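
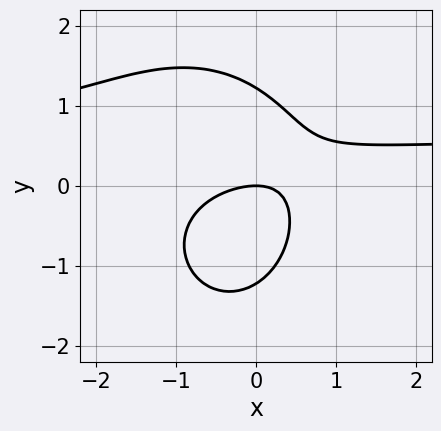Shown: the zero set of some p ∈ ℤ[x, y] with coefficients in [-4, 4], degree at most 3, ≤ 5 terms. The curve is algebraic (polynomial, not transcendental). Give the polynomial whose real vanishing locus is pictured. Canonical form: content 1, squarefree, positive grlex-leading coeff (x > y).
3*x^2*y + 2*y^3 - 2*x^2 + 3*x*y - 3*y

1. deg p = 3. The shape is more complex than any degree-2 curve.
2. Against the integer gridlines: one x-axis crossing is at x = 0; one y-axis crossing is at y = 0.
3. The integer polynomial consistent with all of this is the stated p.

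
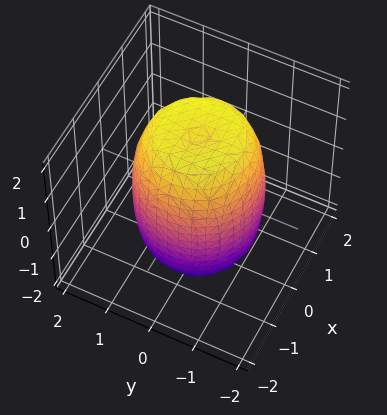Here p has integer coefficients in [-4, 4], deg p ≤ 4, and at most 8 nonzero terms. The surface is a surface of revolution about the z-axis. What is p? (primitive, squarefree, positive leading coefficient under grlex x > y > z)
2*x^4 + 4*x^2*y^2 + 2*y^4 - 2*x^2 - 2*y^2 + z^2 - 3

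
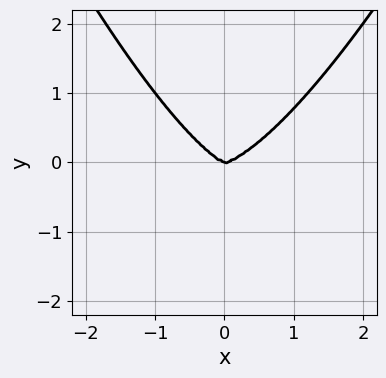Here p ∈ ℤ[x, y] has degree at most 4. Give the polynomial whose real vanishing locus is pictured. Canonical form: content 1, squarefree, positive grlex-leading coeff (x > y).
2*x^4 - x*y^2 - 3*y^3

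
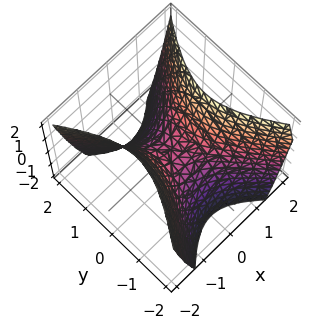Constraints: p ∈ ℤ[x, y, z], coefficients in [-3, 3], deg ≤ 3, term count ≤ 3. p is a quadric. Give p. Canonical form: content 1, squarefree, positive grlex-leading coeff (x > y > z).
(a) The degree is 2 — a hyperbolic paraboloid; a quadric.
(b) Symmetries: it's symmetric under x → −x, forcing even powers of x; it's symmetric under y → −y, forcing even powers of y.
(c) Against the integer gridlines: it crosses the y-axis at the gridline y = 0; it meets the x-axis at x = 0 (among the integer gridlines); it meets the z-axis at z = 0 (among the integer gridlines).
(d) Putting this together gives p.

3*x^2 - 2*y^2 - 2*z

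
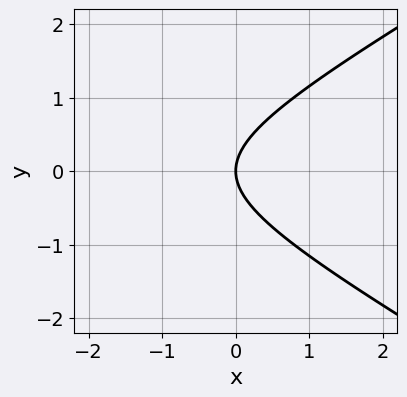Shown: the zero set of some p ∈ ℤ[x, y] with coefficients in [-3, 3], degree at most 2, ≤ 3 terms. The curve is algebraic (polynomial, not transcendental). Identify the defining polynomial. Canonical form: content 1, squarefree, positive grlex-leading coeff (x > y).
x^2 - 3*y^2 + 3*x

First, deg p = 2.
Then, symmetries: mirror symmetry y ↦ −y ⇒ only even powers of y.
Then, against the integer gridlines: it meets the x-axis at x = 0 (among the integer gridlines); it crosses the y-axis at the gridline y = 0.
Finally, together with the visible shape, these determine p as stated.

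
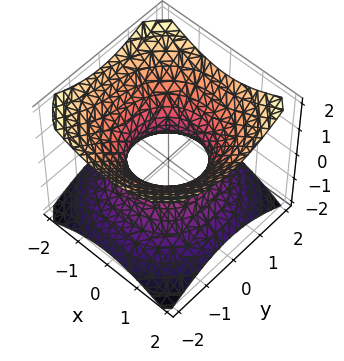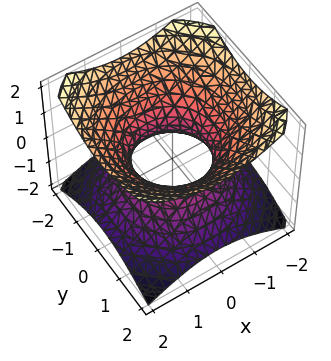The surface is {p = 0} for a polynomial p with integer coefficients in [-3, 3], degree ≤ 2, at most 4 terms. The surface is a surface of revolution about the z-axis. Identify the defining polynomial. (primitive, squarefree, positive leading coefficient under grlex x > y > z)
2*x^2 + 2*y^2 - 3*z^2 - 2

The degree is 2 — the shape is more complex than any degree-1 surface.
By symmetry, every cross-section ⟂ z is a circle, so x, y appear only via x² + y².
Reading off the gridlines: the y-axis gridline crossings are at y ∈ {-1, 1}; it misses every integer gridline on the z-axis; a circular section at z = 1 has radius between 1 and 2; among the integer gridlines, it crosses the x-axis at x ∈ {-1, 1}.
Matching integer coefficients to the picture gives p.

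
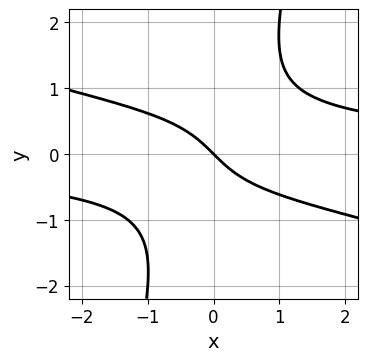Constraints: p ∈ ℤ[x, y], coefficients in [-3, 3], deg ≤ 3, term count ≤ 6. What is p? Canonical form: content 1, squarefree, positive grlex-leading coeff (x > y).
x^2*y + 3*x*y^2 - y^3 - 2*x - 2*y

(a) The degree is 3 — a generic line meets the curve in up to 3 points.
(b) Checking where it meets the axes: one x-axis crossing is at x = 0; one y-axis crossing is at y = 0.
(c) Together with the visible shape, these determine p as stated.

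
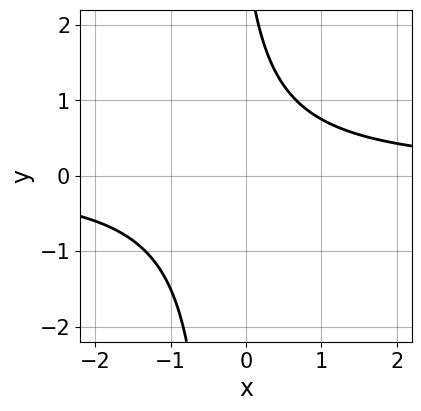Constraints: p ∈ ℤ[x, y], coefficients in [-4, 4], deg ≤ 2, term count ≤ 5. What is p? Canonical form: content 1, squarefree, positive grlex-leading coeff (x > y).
3*x*y + y - 3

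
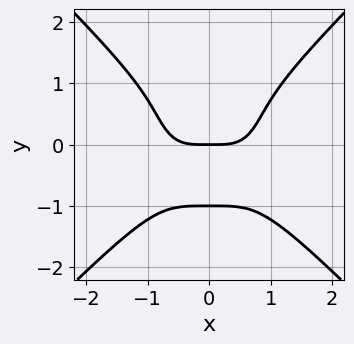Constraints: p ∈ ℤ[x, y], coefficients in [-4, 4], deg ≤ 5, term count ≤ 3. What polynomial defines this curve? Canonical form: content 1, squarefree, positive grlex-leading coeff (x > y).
(a) Degree: no degree-3 curve has this shape, so deg p = 4.
(b) Symmetries: it's symmetric under x → −x, forcing even powers of x.
(c) Checking where it meets the axes: it meets the x-axis at x = 0 (among the integer gridlines); the y-axis gridline crossings are at y ∈ {-1, 0}.
(d) Fitting integer coefficients to these (and the overall shape) gives p.

x^4 - y^4 - y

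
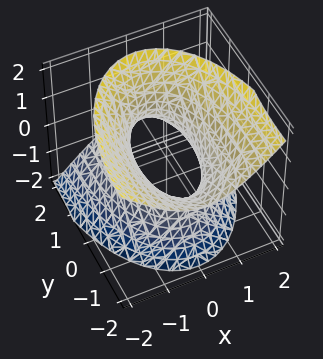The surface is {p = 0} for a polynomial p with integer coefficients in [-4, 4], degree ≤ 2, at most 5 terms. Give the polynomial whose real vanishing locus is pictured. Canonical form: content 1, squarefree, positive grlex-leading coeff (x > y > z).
1. deg p = 2. No degree-1 surface has this shape.
2. Checking where it meets the axes: the surface avoids every integer z-axis point in the box.
3. Solving for integer coefficients yields p as stated.

3*x^2 + y^2 + 2*y*z - 2*z^2 - 2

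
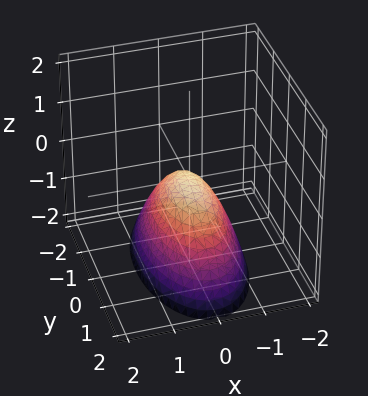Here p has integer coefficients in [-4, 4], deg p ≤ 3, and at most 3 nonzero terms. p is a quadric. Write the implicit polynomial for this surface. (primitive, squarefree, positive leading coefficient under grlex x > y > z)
1. Degree: a single bowl opening along one axis; a quadric, so deg p = 2.
2. Symmetries: the y ↦ −y reflection is a symmetry, so y appears only in even powers; the x ↦ −x reflection is a symmetry, so x appears only in even powers.
3. From the axis intercepts and sections: it meets the y-axis at y = 0 (among the integer gridlines); it meets the x-axis at x = 0 (among the integer gridlines); one z-axis crossing is at z = 0.
4. Assembling these constraints gives the stated polynomial.

3*x^2 + y^2 + 2*z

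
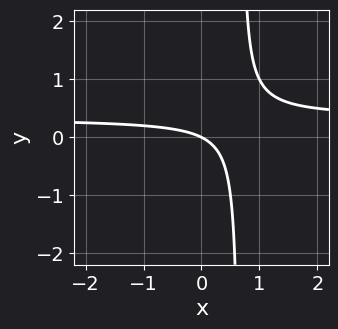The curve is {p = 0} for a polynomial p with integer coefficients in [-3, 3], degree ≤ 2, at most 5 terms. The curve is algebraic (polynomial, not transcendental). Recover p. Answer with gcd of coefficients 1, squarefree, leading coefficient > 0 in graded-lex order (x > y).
3*x*y - x - 2*y

1. Degree: the shape is more complex than any degree-1 curve, so deg p = 2.
2. Observable constraints: one y-axis crossing is at y = 0; it meets the x-axis at x = 0 (among the integer gridlines).
3. Assembling these constraints gives the stated polynomial.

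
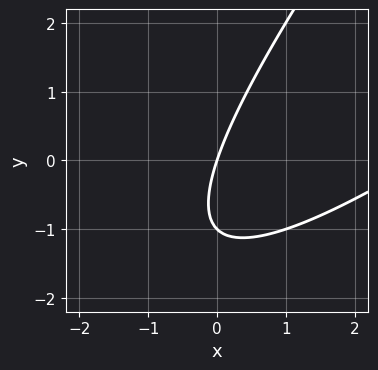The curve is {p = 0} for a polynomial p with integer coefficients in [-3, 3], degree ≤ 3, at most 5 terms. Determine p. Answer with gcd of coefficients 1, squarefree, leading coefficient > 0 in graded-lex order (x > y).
x^2 - 2*x*y + y^2 - 3*x + y

Degree: a generic line meets the curve in up to 2 points, so deg p = 2.
From the visible intercepts: it crosses the x-axis at the gridline x = 0; the y-axis gridline crossings are at y ∈ {-1, 0}.
Solving for integer coefficients yields p as stated.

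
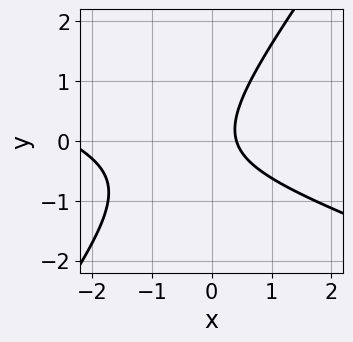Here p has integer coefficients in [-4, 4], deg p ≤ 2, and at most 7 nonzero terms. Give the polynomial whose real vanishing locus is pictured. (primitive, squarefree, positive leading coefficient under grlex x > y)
x^2 + 2*x*y - 2*y^2 + 2*x - 1

deg p = 2. No degree-1 curve has this shape.
Reading off the gridlines: the curve avoids every integer y-axis point in the box.
Solving for integer coefficients yields p as stated.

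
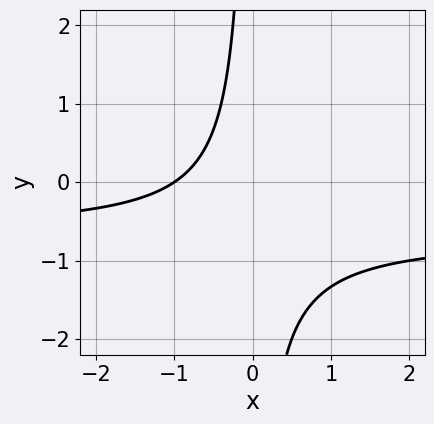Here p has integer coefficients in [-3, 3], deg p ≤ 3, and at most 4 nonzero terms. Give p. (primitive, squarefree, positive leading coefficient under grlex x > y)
3*x*y + 2*x + 2

Degree: the shape is more complex than any degree-1 curve, so deg p = 2.
From the axis intercepts and sections: no y-intercept at any integer in the box; it crosses the x-axis at the gridline x = -1.
Together with the visible shape, these determine p as stated.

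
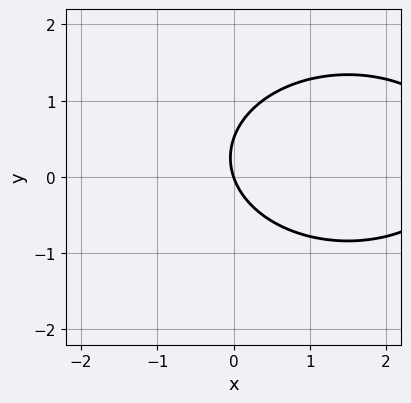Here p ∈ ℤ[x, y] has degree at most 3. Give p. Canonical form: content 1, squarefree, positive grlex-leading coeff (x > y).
x^2 + 2*y^2 - 3*x - y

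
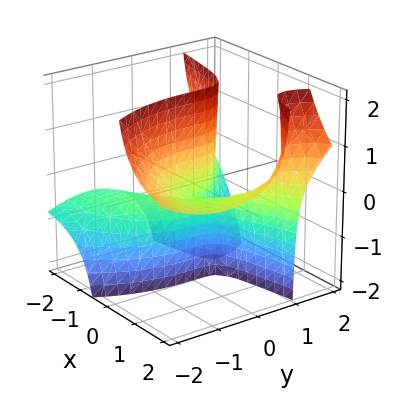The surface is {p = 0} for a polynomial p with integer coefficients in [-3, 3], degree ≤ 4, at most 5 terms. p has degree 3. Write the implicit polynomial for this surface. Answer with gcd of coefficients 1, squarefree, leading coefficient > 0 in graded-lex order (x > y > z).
deg p = 3. A generic line meets the surface in up to 3 points.
From the axis intercepts and sections: the visible z-axis segment lies entirely on the surface; one y-axis crossing is at y = 0; the x-axis gridline crossings are at x ∈ {0, 1}.
These observations pin down the coefficients.

3*x*y*z - y^3 + x^2 - 3*x*z - x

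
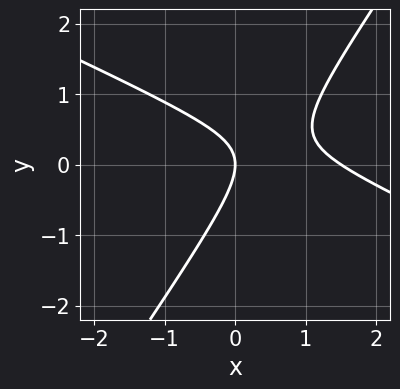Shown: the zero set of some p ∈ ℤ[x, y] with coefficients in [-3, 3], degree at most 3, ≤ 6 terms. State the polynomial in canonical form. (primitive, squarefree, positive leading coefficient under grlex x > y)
First, deg p = 2. The shape is more complex than any degree-1 curve.
Then, against the integer gridlines: it meets the x-axis at x = 0 (among the integer gridlines); it meets the y-axis at y = 0 (among the integer gridlines).
Finally, assembling these constraints gives the stated polynomial.

2*x^2 + 3*x*y - 3*y^2 - 3*x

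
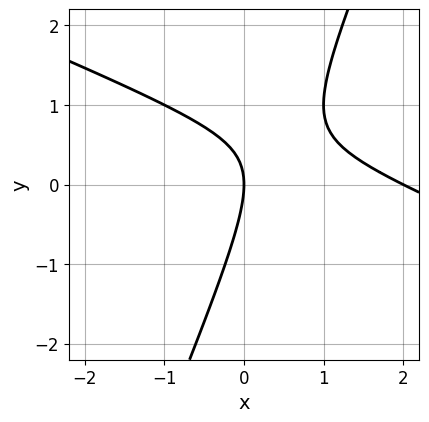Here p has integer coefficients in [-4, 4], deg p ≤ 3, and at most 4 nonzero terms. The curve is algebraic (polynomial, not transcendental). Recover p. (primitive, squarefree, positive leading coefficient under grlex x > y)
x^2 + 2*x*y - y^2 - 2*x

(a) The degree is 2 — no degree-1 curve has this shape.
(b) Observable constraints: among the integer gridlines, it crosses the x-axis at x ∈ {0, 2}; one y-axis crossing is at y = 0.
(c) Fitting integer coefficients to these (and the overall shape) gives p.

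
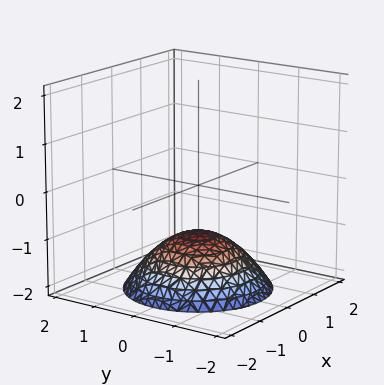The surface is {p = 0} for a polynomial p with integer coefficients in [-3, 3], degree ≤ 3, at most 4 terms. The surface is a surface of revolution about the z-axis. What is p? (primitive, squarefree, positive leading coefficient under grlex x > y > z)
Degree: the shape is more complex than any degree-1 surface, so deg p = 2.
Symmetry: every cross-section ⟂ z is a circle, so x, y appear only via x² + y².
Against the integer gridlines: it misses every integer gridline on the y-axis; a circular section at z = -2 has radius between 1 and 2; the surface avoids every integer x-axis point in the box.
Matching integer coefficients to the picture gives p. Check: (0, 0, -1) on the z-axis lies on the surface, and p(0, 0, -1) = 0. ✓

x^2 + y^2 + 2*z + 2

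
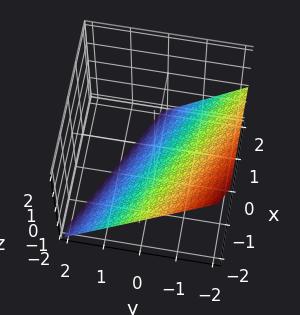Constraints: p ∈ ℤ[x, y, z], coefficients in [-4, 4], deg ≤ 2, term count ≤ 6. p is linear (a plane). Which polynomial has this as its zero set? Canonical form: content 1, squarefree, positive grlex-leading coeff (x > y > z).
(a) The degree is 1 — the surface is flat (a plane).
(b) Reading off the gridlines: it crosses the z-axis at the gridline z = -1; one x-axis crossing is at x = -2; it crosses the y-axis at the gridline y = -1.
(c) Fitting integer coefficients to these (and the overall shape) gives p.

x + 2*y + 2*z + 2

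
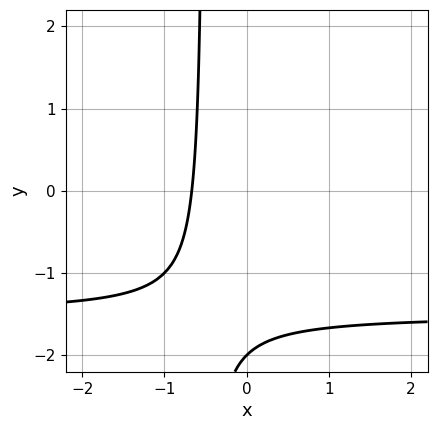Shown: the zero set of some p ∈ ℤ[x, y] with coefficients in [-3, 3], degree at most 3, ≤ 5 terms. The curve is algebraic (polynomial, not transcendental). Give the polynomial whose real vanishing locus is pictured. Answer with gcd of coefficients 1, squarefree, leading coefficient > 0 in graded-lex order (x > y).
2*x*y + 3*x + y + 2

Degree: the shape is more complex than any degree-1 curve, so deg p = 2.
From the axis intercepts and sections: it crosses the y-axis at the gridline y = -2.
The integer polynomial consistent with all of this is the stated p.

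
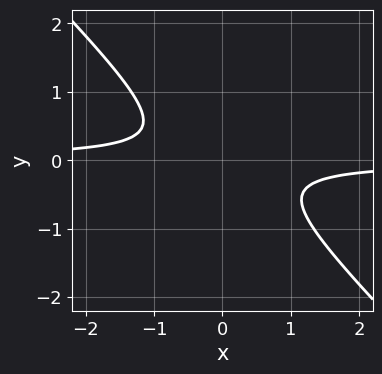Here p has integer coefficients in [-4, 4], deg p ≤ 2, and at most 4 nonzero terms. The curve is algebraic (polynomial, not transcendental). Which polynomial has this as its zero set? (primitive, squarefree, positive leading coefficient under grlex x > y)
3*x*y + 3*y^2 + 1

1. Degree: no degree-1 curve has this shape, so deg p = 2.
2. Checking where it meets the axes: the curve avoids every integer x-axis point in the box; it misses every integer gridline on the y-axis.
3. Solving for integer coefficients yields p as stated.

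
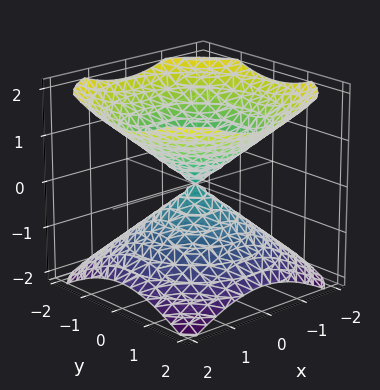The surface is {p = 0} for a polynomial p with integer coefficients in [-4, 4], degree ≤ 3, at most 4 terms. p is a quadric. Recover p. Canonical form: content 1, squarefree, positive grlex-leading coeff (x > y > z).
2*x^2 + 2*y^2 - 3*z^2

(a) I count 2 distinct pieces. Treating them together as one polynomial.
(b) deg p = 2. A double cone through the origin; a quadric.
(c) Symmetries: every cross-section ⟂ z is a circle, so x, y appear only via x² + y²; mirror symmetry z ↦ −z ⇒ only even powers of z.
(d) Observable constraints: a circular section at z = 1 has radius between 1 and 2; one x-axis crossing is at x = 0; it meets the y-axis at y = 0 (among the integer gridlines); it meets the z-axis at z = 0 (among the integer gridlines).
(e) Matching integer coefficients to the picture gives p.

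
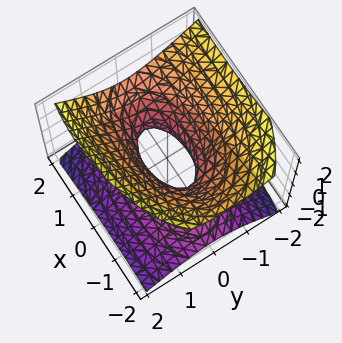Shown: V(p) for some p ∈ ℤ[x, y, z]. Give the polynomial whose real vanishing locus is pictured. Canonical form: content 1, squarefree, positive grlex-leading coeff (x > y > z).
x^2 - x*z + 3*y^2 + y*z - 3*z^2 - 1

(a) Degree: no degree-1 surface has this shape, so deg p = 2.
(b) From the visible intercepts: among the integer gridlines, it crosses the x-axis at x ∈ {-1, 1}; no z-intercept at any integer in the box.
(c) The integer polynomial consistent with all of this is the stated p.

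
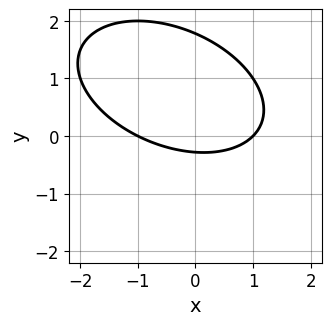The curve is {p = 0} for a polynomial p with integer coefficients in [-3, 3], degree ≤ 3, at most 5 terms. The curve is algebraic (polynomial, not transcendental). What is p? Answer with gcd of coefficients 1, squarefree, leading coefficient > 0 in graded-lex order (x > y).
First, degree: the shape is more complex than any degree-1 curve, so deg p = 2.
Next, against the integer gridlines: the x-axis gridline crossings are at x ∈ {-1, 1}.
Finally, solving for integer coefficients yields p as stated.

x^2 + x*y + 2*y^2 - 3*y - 1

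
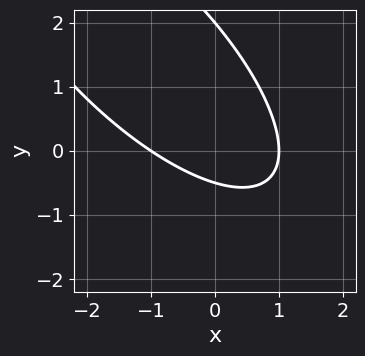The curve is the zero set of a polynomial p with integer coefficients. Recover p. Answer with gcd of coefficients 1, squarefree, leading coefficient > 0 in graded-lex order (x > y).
2*x^2 + 3*x*y + 2*y^2 - 3*y - 2

1. deg p = 2. No degree-1 curve has this shape.
2. From the visible intercepts: the x-axis gridline crossings are at x ∈ {-1, 1}; one y-axis crossing is at y = 2.
3. Fitting integer coefficients to these (and the overall shape) gives p.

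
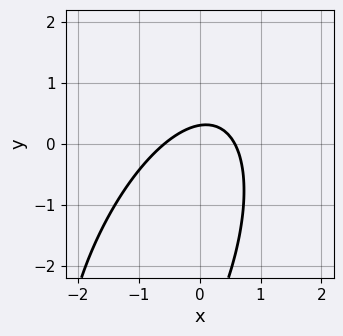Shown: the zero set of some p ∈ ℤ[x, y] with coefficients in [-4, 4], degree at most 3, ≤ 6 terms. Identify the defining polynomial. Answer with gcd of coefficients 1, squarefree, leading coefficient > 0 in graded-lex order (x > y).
The degree is 2 — the shape is more complex than any degree-1 curve.
Matching integer coefficients to the picture gives p.

3*x^2 - 2*x*y + y^2 + 3*y - 1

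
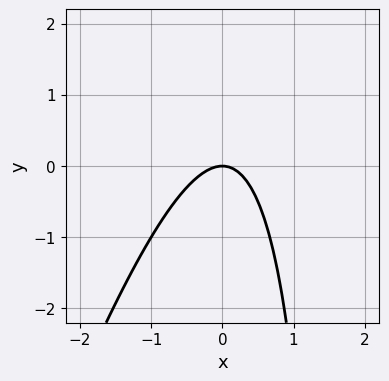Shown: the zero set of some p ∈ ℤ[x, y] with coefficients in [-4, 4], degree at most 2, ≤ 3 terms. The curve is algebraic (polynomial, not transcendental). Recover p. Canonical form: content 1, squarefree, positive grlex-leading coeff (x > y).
3*x^2 - x*y + 2*y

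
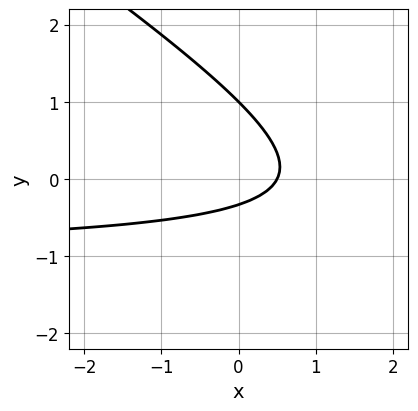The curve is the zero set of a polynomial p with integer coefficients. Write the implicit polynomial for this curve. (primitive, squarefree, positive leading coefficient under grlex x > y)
1. The degree is 2 — a generic line meets the curve in up to 2 points.
2. Reading off the gridlines: it meets the y-axis at y = 1 (among the integer gridlines).
3. Solving for integer coefficients yields p as stated.

2*x*y + 3*y^2 + 2*x - 2*y - 1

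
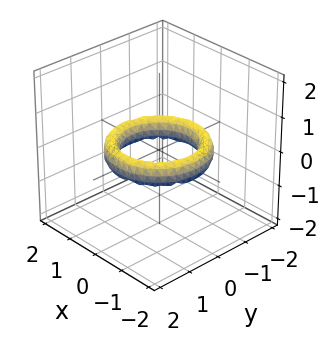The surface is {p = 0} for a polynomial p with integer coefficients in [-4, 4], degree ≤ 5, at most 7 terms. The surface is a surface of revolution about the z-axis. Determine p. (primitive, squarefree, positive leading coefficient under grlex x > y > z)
x^4 + 2*x^2*y^2 + y^4 - 3*x^2 - 3*y^2 + 2*z^2 + 2

First, the degree is 4 — no degree-3 surface has this shape.
Then, symmetry: the surface is invariant under rotation about z: p = q(x² + y², z).
Next, checking where it meets the axes: no z-intercept at any integer in the box; the x-axis gridline crossings are at x ∈ {-1, 1}; a circular section at z = 0 has radius exactly 1; the y-axis gridline crossings are at y ∈ {-1, 1}.
Finally, together with the visible shape, these determine p as stated.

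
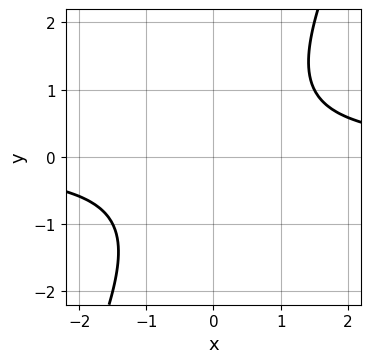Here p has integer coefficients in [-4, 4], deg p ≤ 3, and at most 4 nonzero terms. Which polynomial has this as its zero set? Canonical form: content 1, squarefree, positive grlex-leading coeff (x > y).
2*x*y - y^2 - 2

(a) deg p = 2. No degree-1 curve has this shape.
(b) Against the integer gridlines: it misses every integer gridline on the y-axis; no x-intercept at any integer in the box.
(c) Solving for integer coefficients yields p as stated.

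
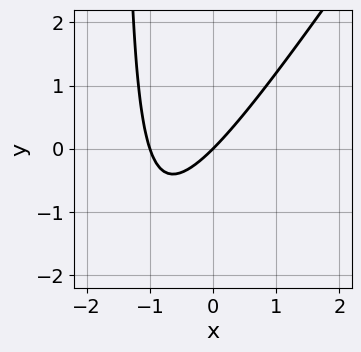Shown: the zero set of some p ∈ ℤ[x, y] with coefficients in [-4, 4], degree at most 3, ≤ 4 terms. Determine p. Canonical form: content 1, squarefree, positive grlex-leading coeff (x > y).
The degree is 2 — the shape is more complex than any degree-1 curve.
Observable constraints: it crosses the y-axis at the gridline y = 0; among the integer gridlines, it crosses the x-axis at x ∈ {-1, 0}.
The integer polynomial consistent with all of this is the stated p.

3*x^2 - 2*x*y + 3*x - 3*y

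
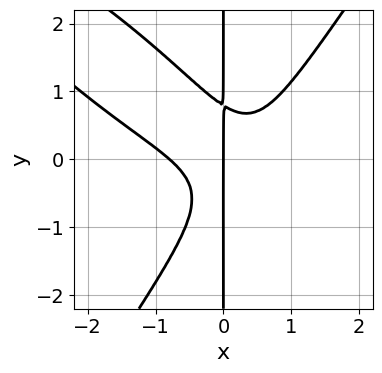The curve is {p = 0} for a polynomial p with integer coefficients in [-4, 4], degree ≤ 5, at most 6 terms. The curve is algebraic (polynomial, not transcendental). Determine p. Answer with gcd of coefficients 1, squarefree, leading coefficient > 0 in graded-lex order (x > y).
2*x^4 + 3*x^3*y - 2*x*y^3 - 3*x^2*y + x

(a) Degree: the shape is more complex than any degree-3 curve, so deg p = 4.
(b) Observable constraints: the visible y-axis segment lies entirely on the curve; one x-axis crossing is at x = 0.
(c) Fitting integer coefficients to these (and the overall shape) gives p.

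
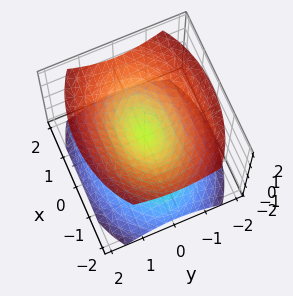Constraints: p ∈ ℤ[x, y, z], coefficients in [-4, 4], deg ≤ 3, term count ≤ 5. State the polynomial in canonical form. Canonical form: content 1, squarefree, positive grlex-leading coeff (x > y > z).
x^2 + 2*y^2 - 2*z^2

There are 2 components.
deg p = 2.
Symmetries: the z ↦ −z reflection is a symmetry, so z appears only in even powers; it's symmetric under x → −x, forcing even powers of x; mirror symmetry y ↦ −y ⇒ only even powers of y.
Against the integer gridlines: one y-axis crossing is at y = 0; one x-axis crossing is at x = 0; it meets the z-axis at z = 0 (among the integer gridlines).
Matching integer coefficients to the picture gives p.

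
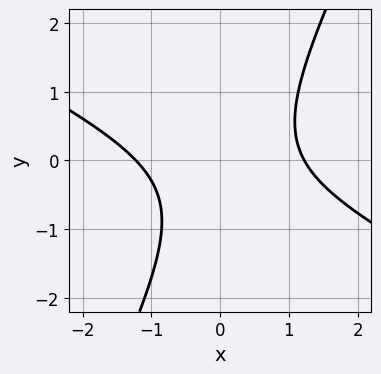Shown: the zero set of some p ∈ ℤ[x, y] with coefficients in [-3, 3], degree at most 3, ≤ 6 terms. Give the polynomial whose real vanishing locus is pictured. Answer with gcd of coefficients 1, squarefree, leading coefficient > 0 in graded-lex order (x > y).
1. The degree is 2 — the shape is more complex than any degree-1 curve.
2. Against the integer gridlines: no y-intercept at any integer in the box.
3. Fitting integer coefficients to these (and the overall shape) gives p.

2*x^2 + 3*x*y - 2*y^2 - y - 3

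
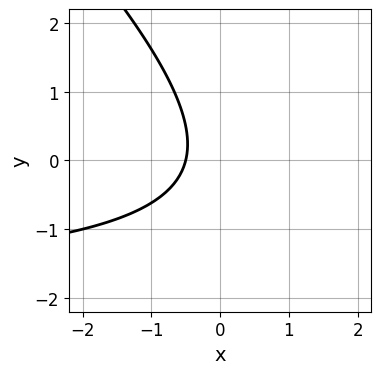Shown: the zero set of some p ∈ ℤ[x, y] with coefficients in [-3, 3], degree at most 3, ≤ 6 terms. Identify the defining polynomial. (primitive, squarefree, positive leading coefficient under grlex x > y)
(a) The degree is 2 — the shape is more complex than any degree-1 curve.
(b) Against the integer gridlines: the curve avoids every integer y-axis point in the box.
(c) Assembling these constraints gives the stated polynomial.

x*y + y^2 + 2*x + 1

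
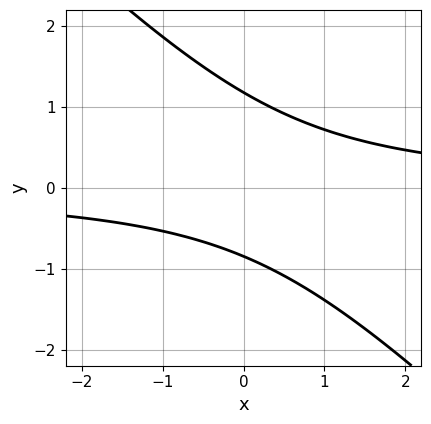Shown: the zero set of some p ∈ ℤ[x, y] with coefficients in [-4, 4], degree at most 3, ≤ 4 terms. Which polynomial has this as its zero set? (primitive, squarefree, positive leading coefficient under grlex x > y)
1. Degree: no degree-1 curve has this shape, so deg p = 2.
2. Checking where it meets the axes: the curve avoids every integer x-axis point in the box.
3. Fitting integer coefficients to these (and the overall shape) gives p.

3*x*y + 3*y^2 - y - 3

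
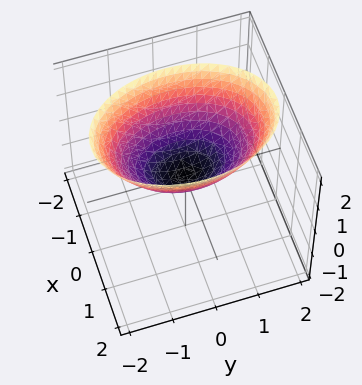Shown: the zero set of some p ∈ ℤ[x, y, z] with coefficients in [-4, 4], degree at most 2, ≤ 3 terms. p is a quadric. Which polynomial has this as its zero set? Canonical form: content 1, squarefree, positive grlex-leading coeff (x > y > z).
1. Degree: a paraboloid; a quadric, so deg p = 2.
2. Symmetries: mirror symmetry x ↦ −x ⇒ only even powers of x; it's symmetric under y → −y, forcing even powers of y.
3. Checking where it meets the axes: it meets the y-axis at y = 0 (among the integer gridlines); it meets the x-axis at x = 0 (among the integer gridlines).
4. Fitting integer coefficients to these (and the overall shape) gives p.

2*x^2 + y^2 - 2*z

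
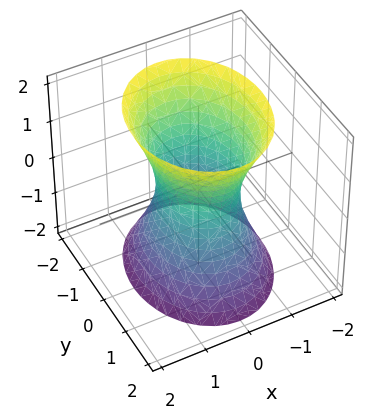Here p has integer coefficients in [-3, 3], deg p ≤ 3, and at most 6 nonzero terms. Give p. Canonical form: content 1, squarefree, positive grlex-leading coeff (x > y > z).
3*x^2 + 2*y^2 - z^2 - 2

deg p = 2. An hourglass — one-sheet hyperboloid; a quadric.
Symmetries: mirror symmetry z ↦ −z ⇒ only even powers of z; it's symmetric under x → −x, forcing even powers of x; it's symmetric under y → −y, forcing even powers of y.
From the visible intercepts: the y-axis gridline crossings are at y ∈ {-1, 1}; the surface avoids every integer z-axis point in the box.
Together with the visible shape, these determine p as stated.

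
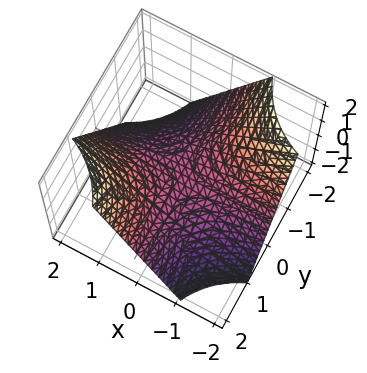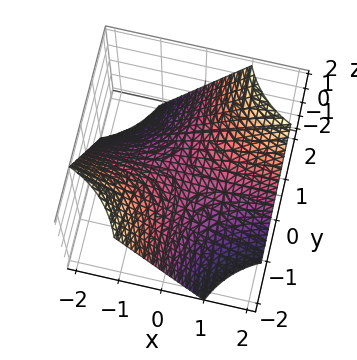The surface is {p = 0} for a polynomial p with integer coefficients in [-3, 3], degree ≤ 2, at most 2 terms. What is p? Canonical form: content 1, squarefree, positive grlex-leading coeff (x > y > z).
x*y - z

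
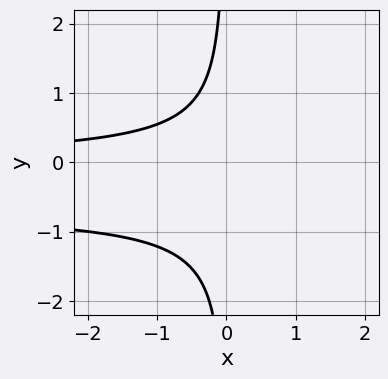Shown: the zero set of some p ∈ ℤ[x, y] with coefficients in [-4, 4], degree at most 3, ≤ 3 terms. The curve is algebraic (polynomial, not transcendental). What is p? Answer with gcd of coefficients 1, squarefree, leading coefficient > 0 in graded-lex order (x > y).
The degree is 3 — no degree-2 curve has this shape.
Against the integer gridlines: it misses every integer gridline on the y-axis; no x-intercept at any integer in the box.
Putting this together gives p.

3*x*y^2 + 2*x*y + 2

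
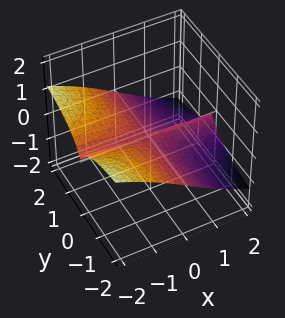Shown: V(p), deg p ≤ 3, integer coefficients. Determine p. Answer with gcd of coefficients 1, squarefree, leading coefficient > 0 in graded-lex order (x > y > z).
2*x*y^2 + 3*y^2*z + 2*z^3

First, deg p = 3.
Next, observable constraints: it crosses the z-axis at the gridline z = 0; the visible y-axis segment lies entirely on the surface; the visible x-axis segment lies entirely on the surface.
Finally, fitting integer coefficients to these (and the overall shape) gives p.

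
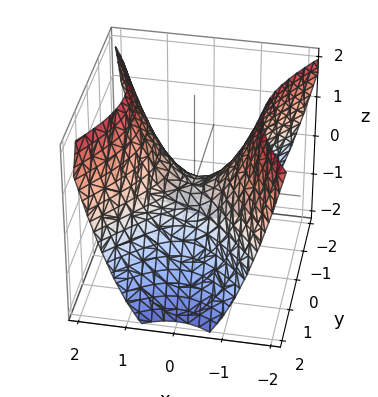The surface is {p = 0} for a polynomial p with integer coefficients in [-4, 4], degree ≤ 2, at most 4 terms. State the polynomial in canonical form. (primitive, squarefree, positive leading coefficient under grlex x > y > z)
Degree: a saddle surface; a quadric, so deg p = 2.
Symmetries: it's symmetric under x → −x, forcing even powers of x; the y ↦ −y reflection is a symmetry, so y appears only in even powers.
Observable constraints: it crosses the y-axis at the gridline y = 0; it meets the z-axis at z = 0 (among the integer gridlines).
The integer polynomial consistent with all of this is the stated p.

3*x^2 - 2*y^2 - 3*z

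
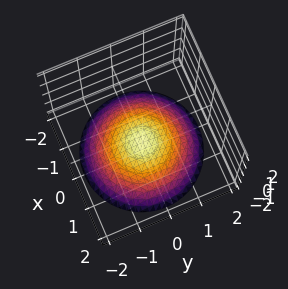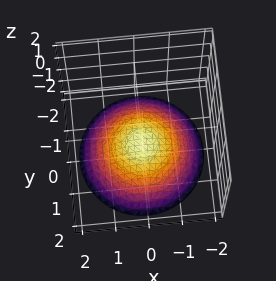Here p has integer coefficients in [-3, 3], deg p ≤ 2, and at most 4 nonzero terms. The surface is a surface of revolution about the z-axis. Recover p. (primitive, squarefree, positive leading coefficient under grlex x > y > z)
x^2 + y^2 + 3*z + 3

(a) Degree: a generic line meets the surface in up to 2 points, so deg p = 2.
(b) Symmetries: the z-axis is an axis of rotation, so x and y enter only as x² + y².
(c) Against the integer gridlines: the surface avoids every integer x-axis point in the box; it meets the z-axis at z = -1 (among the integer gridlines); a circular section at z = -2 has radius between 1 and 2.
(d) Together with the visible shape, these determine p as stated.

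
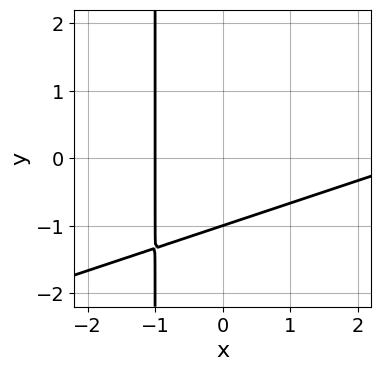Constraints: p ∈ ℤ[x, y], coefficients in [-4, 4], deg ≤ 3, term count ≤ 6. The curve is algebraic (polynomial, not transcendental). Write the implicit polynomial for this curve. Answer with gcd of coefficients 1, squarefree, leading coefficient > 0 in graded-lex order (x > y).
x^2 - 3*x*y - 2*x - 3*y - 3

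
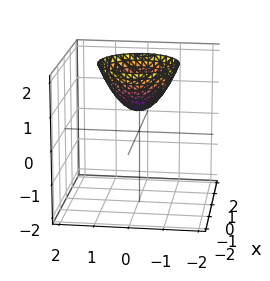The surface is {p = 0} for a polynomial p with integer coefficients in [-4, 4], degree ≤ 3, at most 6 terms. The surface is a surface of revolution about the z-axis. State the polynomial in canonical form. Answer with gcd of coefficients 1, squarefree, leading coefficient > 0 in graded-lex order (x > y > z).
First, deg p = 2. The shape is more complex than any degree-1 surface.
Then, symmetry: the z-axis is an axis of rotation, so x and y enter only as x² + y².
Next, observable constraints: it misses every integer gridline on the x-axis; a circular section at z = 2 has radius between 1 and 2.
Finally, fitting integer coefficients to these (and the overall shape) gives p.

3*x^2 + 3*y^2 - 3*z + 2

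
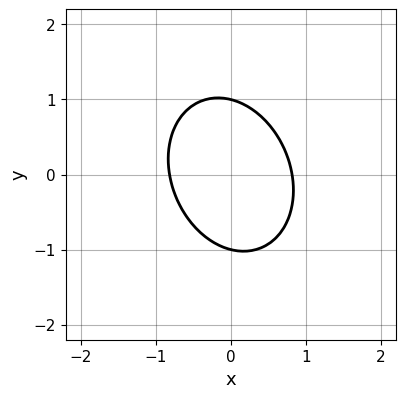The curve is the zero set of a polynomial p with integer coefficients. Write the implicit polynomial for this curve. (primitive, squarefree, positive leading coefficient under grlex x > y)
The degree is 2 — the shape is more complex than any degree-1 curve.
From the axis intercepts and sections: among the integer gridlines, it crosses the y-axis at y ∈ {-1, 1}.
Matching integer coefficients to the picture gives p.

3*x^2 + x*y + 2*y^2 - 2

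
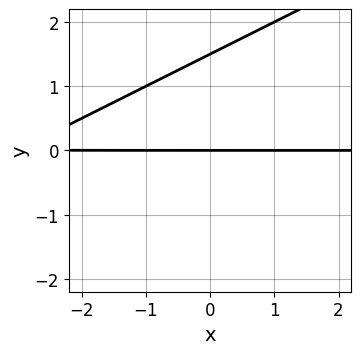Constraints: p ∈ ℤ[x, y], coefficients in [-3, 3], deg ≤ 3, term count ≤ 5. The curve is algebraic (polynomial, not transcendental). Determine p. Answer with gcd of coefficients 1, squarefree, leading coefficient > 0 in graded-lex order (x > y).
(a) deg p = 2.
(b) Checking where it meets the axes: every point of the x-axis in the box is on the curve; it crosses the y-axis at the gridline y = 0.
(c) These observations pin down the coefficients.

x*y - 2*y^2 + 3*y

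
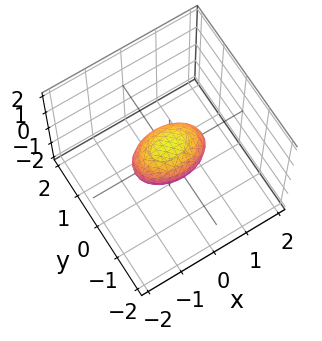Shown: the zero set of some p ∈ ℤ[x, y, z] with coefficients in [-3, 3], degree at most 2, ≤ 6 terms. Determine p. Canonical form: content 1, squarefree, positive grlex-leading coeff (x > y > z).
x^2 + 2*y^2 + 2*z^2 - 1

Degree: bounded and convex; a quadric, so deg p = 2.
Symmetries: the x ↦ −x reflection is a symmetry, so x appears only in even powers; it's symmetric under y → −y, forcing even powers of y; it's symmetric under z → −z, forcing even powers of z.
Checking where it meets the axes: among the integer gridlines, it crosses the x-axis at x ∈ {-1, 1}.
Together with the visible shape, these determine p as stated.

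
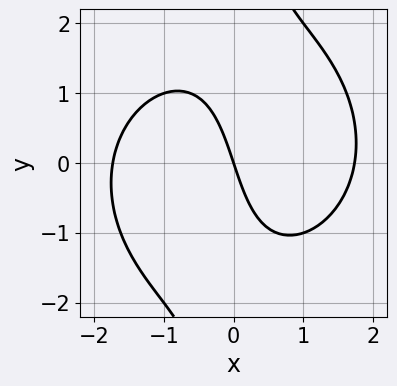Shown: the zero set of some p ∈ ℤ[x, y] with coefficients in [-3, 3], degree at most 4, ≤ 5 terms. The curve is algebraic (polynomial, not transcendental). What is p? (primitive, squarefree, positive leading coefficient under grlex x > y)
x^3 + x*y^2 - 3*x - y

The degree is 3 — the shape is more complex than any degree-2 curve.
From the visible intercepts: it crosses the y-axis at the gridline y = 0; it crosses the x-axis at the gridline x = 0.
Putting this together gives p.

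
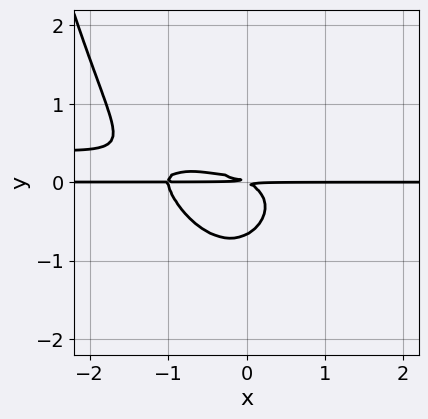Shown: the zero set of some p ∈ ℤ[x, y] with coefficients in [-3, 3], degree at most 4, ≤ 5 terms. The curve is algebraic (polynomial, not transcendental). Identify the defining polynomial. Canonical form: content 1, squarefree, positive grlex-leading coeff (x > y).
(a) The degree is 4 — the shape is more complex than any degree-3 curve.
(b) Against the integer gridlines: every point of the x-axis in the box is on the curve.
(c) Together with the visible shape, these determine p as stated.

2*x^2*y^2 - x^2*y - 3*y^3 - x*y - 2*y^2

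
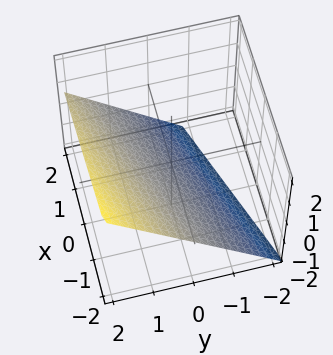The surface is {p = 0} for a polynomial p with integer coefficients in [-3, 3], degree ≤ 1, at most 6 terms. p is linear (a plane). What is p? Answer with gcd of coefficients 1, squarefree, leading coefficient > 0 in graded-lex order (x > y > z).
x - 3*y + 3*z + 2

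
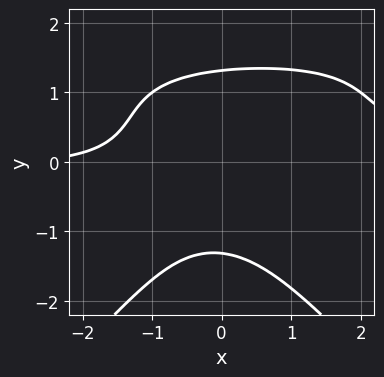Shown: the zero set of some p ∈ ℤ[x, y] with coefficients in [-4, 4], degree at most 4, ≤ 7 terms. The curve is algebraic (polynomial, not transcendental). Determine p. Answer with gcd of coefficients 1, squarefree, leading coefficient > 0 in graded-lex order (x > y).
First, degree: no degree-3 curve has this shape, so deg p = 4.
Next, from the visible intercepts: it misses every integer gridline on the x-axis.
Finally, the integer polynomial consistent with all of this is the stated p.

x^2*y^2 - y^4 - 2*x^2*y + x + 3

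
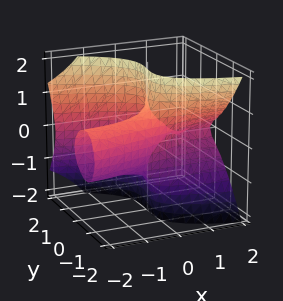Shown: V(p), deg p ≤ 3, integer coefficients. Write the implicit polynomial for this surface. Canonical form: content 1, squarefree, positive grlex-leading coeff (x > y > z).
3*x*z^2 + 3*y^3 + 2*x*y - 2*y

First, the degree is 3 — no degree-2 surface has this shape.
Then, against the integer gridlines: the visible x-axis segment lies entirely on the surface; it crosses the y-axis at the gridline y = 0.
Finally, fitting integer coefficients to these (and the overall shape) gives p.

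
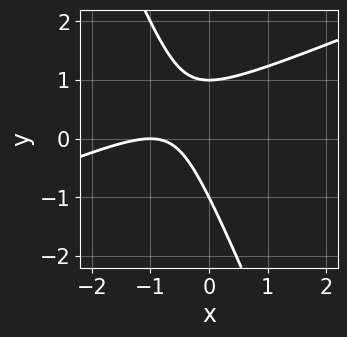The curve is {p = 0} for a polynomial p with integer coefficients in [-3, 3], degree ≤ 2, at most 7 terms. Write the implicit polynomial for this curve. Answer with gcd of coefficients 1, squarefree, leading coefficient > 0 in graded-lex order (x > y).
x^2 - 2*x*y - y^2 + 2*x + 1

(a) deg p = 2.
(b) Reading off the gridlines: among the integer gridlines, it crosses the y-axis at y ∈ {-1, 1}; one x-axis crossing is at x = -1.
(c) Assembling these constraints gives the stated polynomial.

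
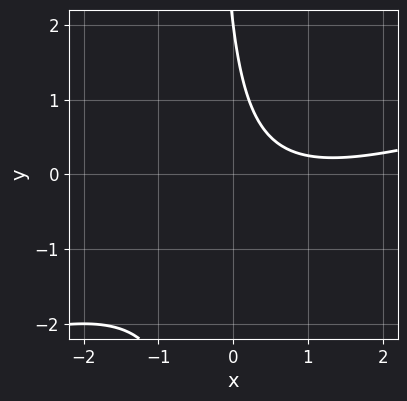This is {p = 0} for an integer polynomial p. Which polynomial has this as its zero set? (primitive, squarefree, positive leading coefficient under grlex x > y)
x^2 - 3*x*y - 2*x - y + 2

First, deg p = 2. The shape is more complex than any degree-1 curve.
Then, observable constraints: the curve avoids every integer x-axis point in the box; it crosses the y-axis at the gridline y = 2.
Finally, fitting integer coefficients to these (and the overall shape) gives p.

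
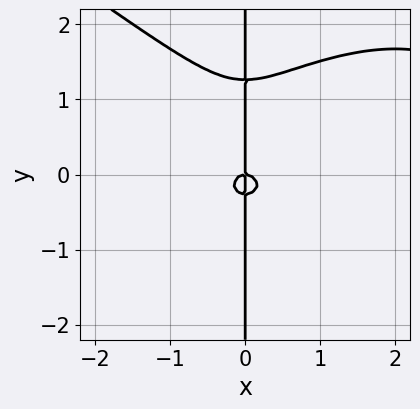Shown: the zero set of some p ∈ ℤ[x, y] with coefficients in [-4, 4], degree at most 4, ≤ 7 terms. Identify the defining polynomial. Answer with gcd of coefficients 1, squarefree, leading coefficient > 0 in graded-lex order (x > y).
x^4 + 3*x*y^3 - 3*x^3 - 3*x*y^2 - x*y

First, deg p = 4.
Next, reading off the gridlines: it crosses the x-axis at the gridline x = 0; the visible y-axis segment lies entirely on the curve.
Finally, fitting integer coefficients to these (and the overall shape) gives p.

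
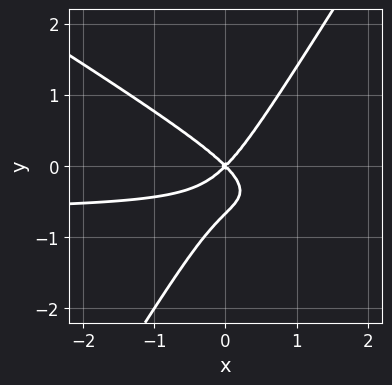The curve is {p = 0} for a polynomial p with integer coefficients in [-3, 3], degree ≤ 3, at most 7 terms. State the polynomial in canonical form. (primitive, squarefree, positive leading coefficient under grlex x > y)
(a) Degree: the shape is more complex than any degree-2 curve, so deg p = 3.
(b) From the axis intercepts and sections: it crosses the x-axis at the gridline x = 0; it crosses the y-axis at the gridline y = 0.
(c) Assembling these constraints gives the stated polynomial.

3*x^2*y + 3*x*y^2 - 3*y^3 + 2*x^2 - 2*y^2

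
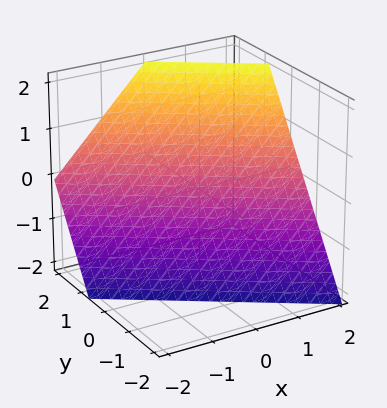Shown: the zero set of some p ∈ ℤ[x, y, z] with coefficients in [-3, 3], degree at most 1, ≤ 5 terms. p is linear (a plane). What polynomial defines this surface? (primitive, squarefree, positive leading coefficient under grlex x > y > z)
The degree is 1 — the surface is flat (a plane).
Checking where it meets the axes: it crosses the z-axis at the gridline z = -1; it meets the x-axis at x = 1 (among the integer gridlines).
Fitting integer coefficients to these (and the overall shape) gives p.

2*x + 3*y - 2*z - 2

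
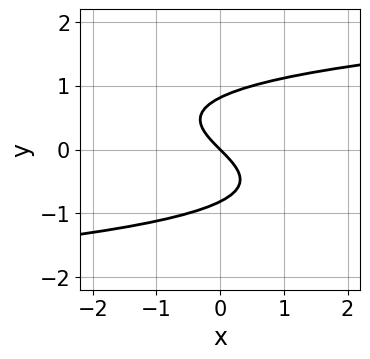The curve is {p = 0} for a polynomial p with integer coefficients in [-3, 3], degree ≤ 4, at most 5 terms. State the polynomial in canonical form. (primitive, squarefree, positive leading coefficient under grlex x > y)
3*y^3 - 2*x - 2*y

First, degree: the shape is more complex than any degree-2 curve, so deg p = 3.
Then, from the axis intercepts and sections: one x-axis crossing is at x = 0; it meets the y-axis at y = 0 (among the integer gridlines).
Finally, the integer polynomial consistent with all of this is the stated p.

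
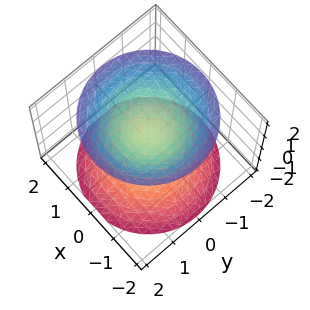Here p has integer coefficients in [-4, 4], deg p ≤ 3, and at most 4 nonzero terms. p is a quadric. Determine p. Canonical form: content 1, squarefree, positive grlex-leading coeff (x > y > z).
There are 2 components. They look like related sheets of one shape, so recover p as a whole.
Degree: two separate bowl-shaped sheets opening away from each other; a quadric, so deg p = 2.
Symmetries: mirror symmetry z ↦ −z ⇒ only even powers of z; every cross-section ⟂ z is a circle, so x, y appear only via x² + y².
From the axis intercepts and sections: no x-intercept at any integer in the box; it misses every integer gridline on the y-axis.
Solving for integer coefficients yields p as stated.

2*x^2 + 2*y^2 - 2*z^2 + 1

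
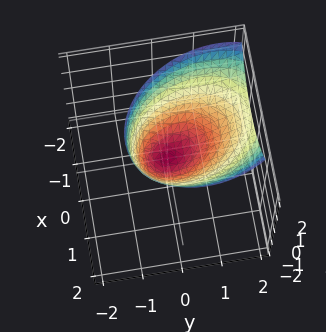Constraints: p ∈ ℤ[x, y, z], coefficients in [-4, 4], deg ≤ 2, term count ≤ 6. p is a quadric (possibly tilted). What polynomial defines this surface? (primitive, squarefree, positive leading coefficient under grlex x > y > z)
(a) deg p = 2.
(b) Checking where it meets the axes: it crosses the z-axis at the gridline z = 0; one y-axis crossing is at y = 0; it meets the x-axis at x = 0 (among the integer gridlines).
(c) The integer polynomial consistent with all of this is the stated p.

3*x^2 + x*y + 2*y^2 - 2*y*z - 3*z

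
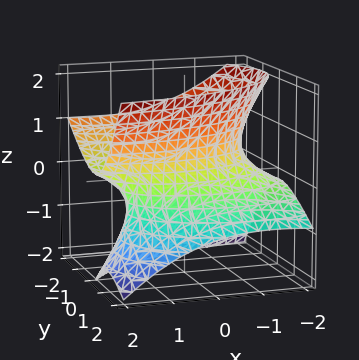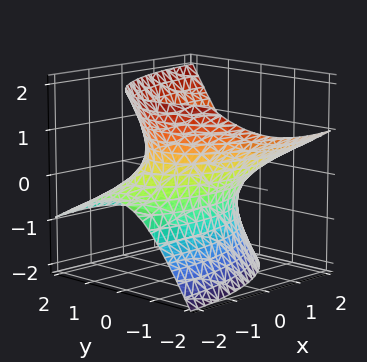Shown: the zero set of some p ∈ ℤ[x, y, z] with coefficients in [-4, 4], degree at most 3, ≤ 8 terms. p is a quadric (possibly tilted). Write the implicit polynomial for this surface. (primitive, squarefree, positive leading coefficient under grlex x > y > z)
x^2 - 3*x*z + 3*y^2 + 3*y*z - 3*z^2 - 3

1. Degree: no degree-1 surface has this shape, so deg p = 2.
2. From the visible intercepts: it misses every integer gridline on the z-axis; among the integer gridlines, it crosses the y-axis at y ∈ {-1, 1}.
3. The integer polynomial consistent with all of this is the stated p.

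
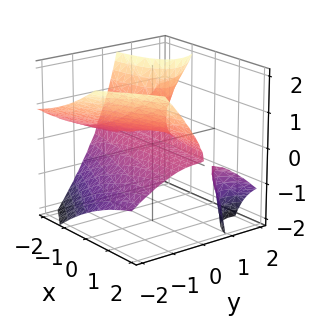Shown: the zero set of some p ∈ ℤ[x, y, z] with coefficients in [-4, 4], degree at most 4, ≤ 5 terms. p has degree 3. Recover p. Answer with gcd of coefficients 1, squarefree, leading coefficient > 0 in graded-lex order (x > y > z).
2*x*y*z + y^3 - y*z^2 + 2*z^2 - z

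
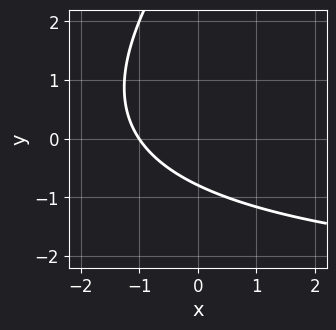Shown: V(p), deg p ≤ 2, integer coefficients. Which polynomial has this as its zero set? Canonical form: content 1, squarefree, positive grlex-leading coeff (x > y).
(a) Degree: the shape is more complex than any degree-1 curve, so deg p = 2.
(b) From the visible intercepts: one x-axis crossing is at x = -1.
(c) Together with the visible shape, these determine p as stated.

x*y - y^2 + 3*x + 3*y + 3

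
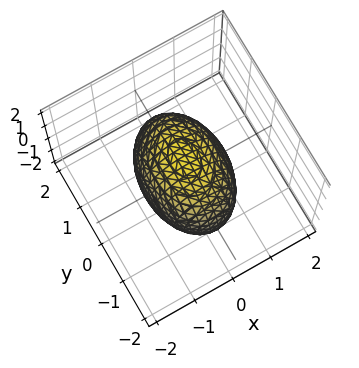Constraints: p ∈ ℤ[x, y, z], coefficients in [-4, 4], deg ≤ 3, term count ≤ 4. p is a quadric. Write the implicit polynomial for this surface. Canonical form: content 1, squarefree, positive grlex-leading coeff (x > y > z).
2*x^2 + y^2 + z^2 - 2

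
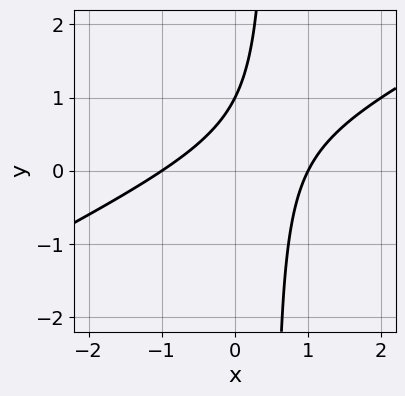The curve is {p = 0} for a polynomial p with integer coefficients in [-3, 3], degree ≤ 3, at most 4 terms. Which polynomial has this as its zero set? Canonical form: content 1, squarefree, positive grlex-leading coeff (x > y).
x^2 - 2*x*y + y - 1

1. deg p = 2.
2. Reading off the gridlines: it crosses the y-axis at the gridline y = 1; the x-axis gridline crossings are at x ∈ {-1, 1}.
3. Assembling these constraints gives the stated polynomial.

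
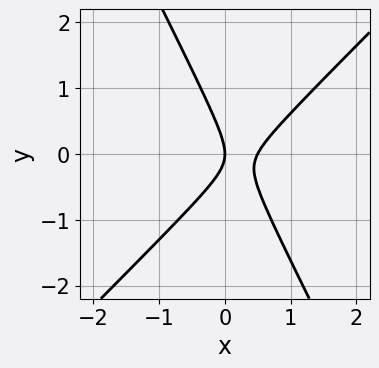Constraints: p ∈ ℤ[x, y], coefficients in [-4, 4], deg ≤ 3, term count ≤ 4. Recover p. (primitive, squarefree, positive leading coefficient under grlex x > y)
2*x^2 - x*y - y^2 - x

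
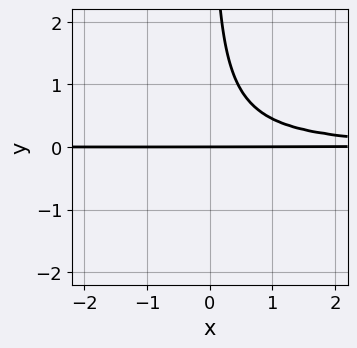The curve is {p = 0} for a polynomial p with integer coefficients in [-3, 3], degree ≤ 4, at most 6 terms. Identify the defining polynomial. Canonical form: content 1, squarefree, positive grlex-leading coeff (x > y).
1. The degree is 4 — a generic line meets the curve in up to 4 points.
2. From the visible intercepts: it meets the y-axis at y = 0 (among the integer gridlines); every point of the x-axis in the box is on the curve.
3. Solving for integer coefficients yields p as stated.

x^2*y^2 + x*y^3 + 3*x*y^2 - 2*y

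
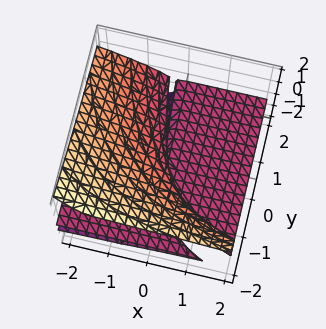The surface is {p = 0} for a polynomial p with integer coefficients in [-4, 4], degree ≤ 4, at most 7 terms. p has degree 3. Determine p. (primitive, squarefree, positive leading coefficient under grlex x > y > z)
x*y*z + 2*y*z^2 + 3*z^3 + 3*x*z + y*z

(a) The degree is 3 — a generic line meets the surface in up to 3 points.
(b) Against the integer gridlines: one z-axis crossing is at z = 0; every point of the x-axis in the box is on the surface; the visible y-axis segment lies entirely on the surface.
(c) Solving for integer coefficients yields p as stated.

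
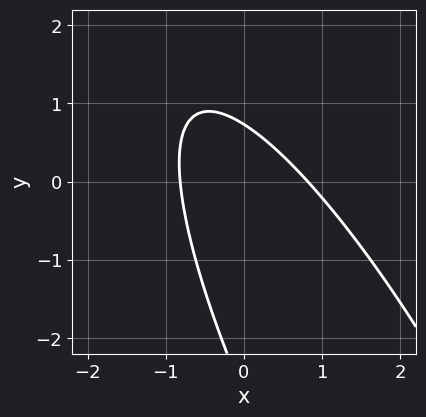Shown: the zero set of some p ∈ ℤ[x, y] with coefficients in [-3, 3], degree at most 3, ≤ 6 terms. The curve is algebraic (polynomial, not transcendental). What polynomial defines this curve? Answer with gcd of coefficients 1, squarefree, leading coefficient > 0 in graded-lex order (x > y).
3*x^2 + 3*x*y + y^2 + 2*y - 2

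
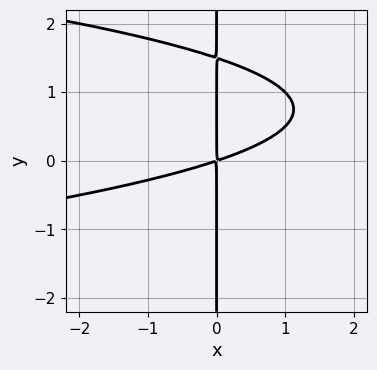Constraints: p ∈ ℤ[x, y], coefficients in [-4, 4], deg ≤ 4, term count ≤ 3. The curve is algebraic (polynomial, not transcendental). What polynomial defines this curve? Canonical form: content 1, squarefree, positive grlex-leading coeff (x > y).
First, deg p = 3.
Then, observable constraints: the visible y-axis segment lies entirely on the curve.
Finally, matching integer coefficients to the picture gives p.

2*x*y^2 + x^2 - 3*x*y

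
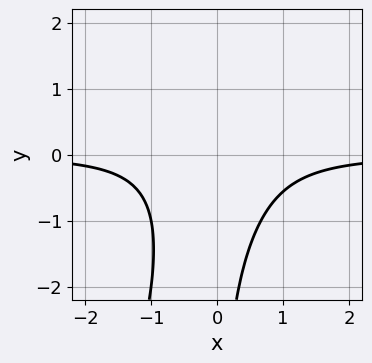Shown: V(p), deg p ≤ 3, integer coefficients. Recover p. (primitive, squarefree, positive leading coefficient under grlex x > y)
3*x^2*y - x*y^2 + 2

deg p = 3. No degree-2 curve has this shape.
From the visible intercepts: it misses every integer gridline on the y-axis; the curve avoids every integer x-axis point in the box.
Solving for integer coefficients yields p as stated.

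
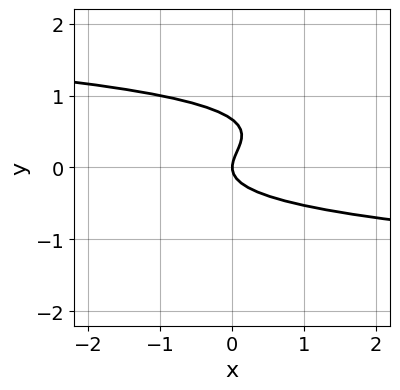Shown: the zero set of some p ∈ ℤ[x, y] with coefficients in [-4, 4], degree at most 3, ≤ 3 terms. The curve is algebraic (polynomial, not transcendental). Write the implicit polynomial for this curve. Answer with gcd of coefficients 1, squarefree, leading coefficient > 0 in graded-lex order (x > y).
First, deg p = 3.
Then, observable constraints: one y-axis crossing is at y = 0; it meets the x-axis at x = 0 (among the integer gridlines).
Finally, solving for integer coefficients yields p as stated.

3*y^3 - 2*y^2 + x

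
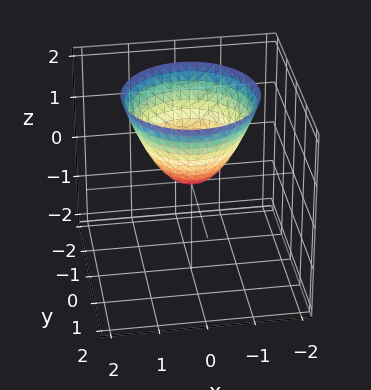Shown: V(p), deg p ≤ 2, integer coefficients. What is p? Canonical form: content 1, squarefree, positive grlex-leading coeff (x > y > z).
1. deg p = 2. A single bowl opening along one axis; a quadric.
2. Symmetries: rotational symmetry about the z-axis ⇒ p depends on x, y only through x² + y².
3. Against the integer gridlines: it meets the z-axis at z = 0 (among the integer gridlines); one y-axis crossing is at y = 0; it meets the x-axis at x = 0 (among the integer gridlines).
4. The integer polynomial consistent with all of this is the stated p.

x^2 + y^2 - z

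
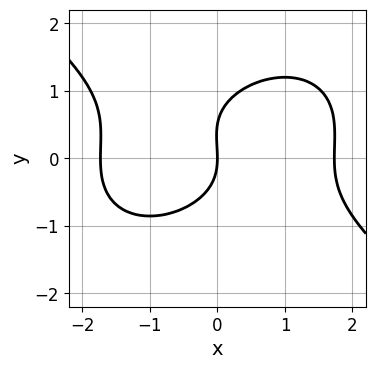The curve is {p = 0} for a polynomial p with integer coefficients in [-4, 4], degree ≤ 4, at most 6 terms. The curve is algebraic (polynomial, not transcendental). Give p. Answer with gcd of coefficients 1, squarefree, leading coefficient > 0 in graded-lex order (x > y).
x^3 + 2*y^3 - y^2 - 3*x

deg p = 3. No degree-2 curve has this shape.
Observable constraints: it crosses the x-axis at the gridline x = 0; one y-axis crossing is at y = 0.
These observations pin down the coefficients.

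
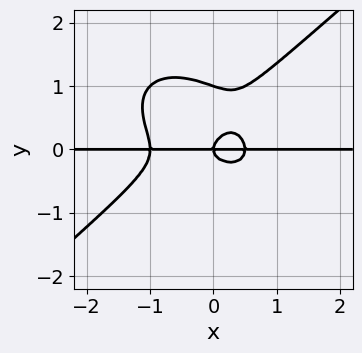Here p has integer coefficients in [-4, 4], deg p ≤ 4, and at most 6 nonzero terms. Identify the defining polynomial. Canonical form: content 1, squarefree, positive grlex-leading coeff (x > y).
(a) deg p = 4.
(b) From the visible intercepts: the visible x-axis segment lies entirely on the curve; the y-axis gridline crossings are at y ∈ {0, 1}.
(c) Fitting integer coefficients to these (and the overall shape) gives p.

2*x^3*y - 3*y^4 + x^2*y + 3*y^3 - x*y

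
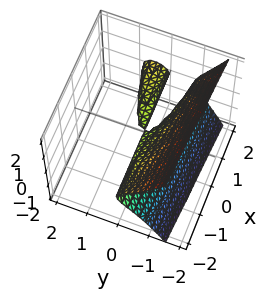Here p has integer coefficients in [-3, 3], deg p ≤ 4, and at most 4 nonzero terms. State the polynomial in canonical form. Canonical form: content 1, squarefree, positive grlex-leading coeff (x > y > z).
3*y^3 - x*y + 3*z^2

1. There are 2 components.
2. Degree: a generic line meets the surface in up to 3 points, so deg p = 3.
3. From the visible intercepts: the visible x-axis segment lies entirely on the surface; it meets the y-axis at y = 0 (among the integer gridlines).
4. Assembling these constraints gives the stated polynomial.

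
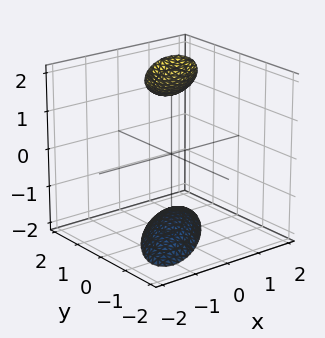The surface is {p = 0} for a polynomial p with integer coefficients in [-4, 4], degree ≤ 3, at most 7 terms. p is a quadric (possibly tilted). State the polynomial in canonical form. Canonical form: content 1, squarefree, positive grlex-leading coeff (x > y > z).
2*x^2 - 3*x*y + 2*y^2 - z^2 + 3

(a) The picture has 2 separate pieces.
(b) Degree: a generic line meets the surface in up to 2 points, so deg p = 2.
(c) Reading off the gridlines: no x-intercept at any integer in the box; it misses every integer gridline on the y-axis.
(d) The integer polynomial consistent with all of this is the stated p.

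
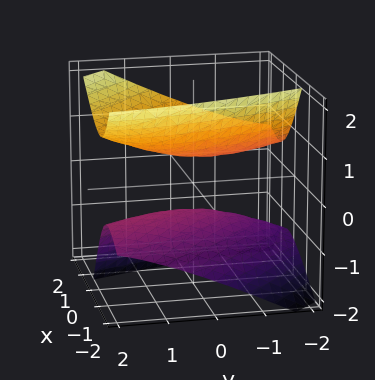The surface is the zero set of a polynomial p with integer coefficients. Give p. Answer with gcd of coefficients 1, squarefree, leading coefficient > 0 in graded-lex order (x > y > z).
1. I count 2 distinct pieces. They look like related sheets of one shape, so recover p as a whole.
2. The degree is 2 — a generic line meets the surface in up to 2 points.
3. Against the integer gridlines: the surface avoids every integer y-axis point in the box; it misses every integer gridline on the x-axis.
4. These observations pin down the coefficients.

3*x^2 + 3*x*y - 3*x*z + y^2 - 3*z^2 + 1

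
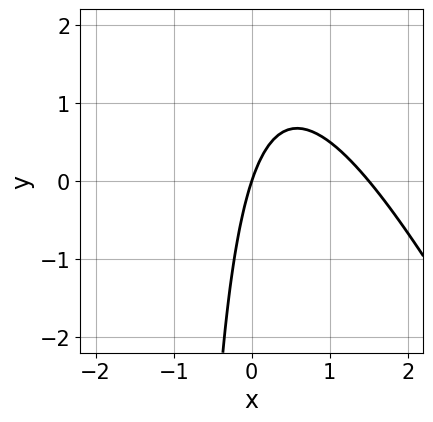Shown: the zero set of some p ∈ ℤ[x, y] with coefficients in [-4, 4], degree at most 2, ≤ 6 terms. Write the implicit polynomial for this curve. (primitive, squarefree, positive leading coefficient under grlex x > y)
2*x^2 + x*y - 3*x + y

(a) deg p = 2. A generic line meets the curve in up to 2 points.
(b) Checking where it meets the axes: one y-axis crossing is at y = 0; it meets the x-axis at x = 0 (among the integer gridlines).
(c) These observations pin down the coefficients.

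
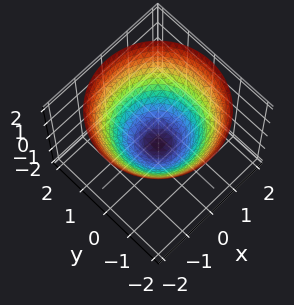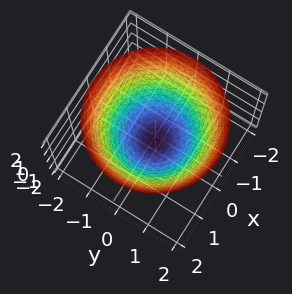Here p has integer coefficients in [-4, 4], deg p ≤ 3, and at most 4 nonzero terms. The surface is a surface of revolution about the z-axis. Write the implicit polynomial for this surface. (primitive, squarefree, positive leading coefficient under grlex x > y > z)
2*x^2 + 2*y^2 - 3*z - 2

deg p = 2.
Symmetries: rotational symmetry about the z-axis ⇒ p depends on x, y only through x² + y².
Reading off the gridlines: a circular section at z = 0 has radius exactly 1; the x-axis gridline crossings are at x ∈ {-1, 1}; among the integer gridlines, it crosses the y-axis at y ∈ {-1, 1}.
Matching integer coefficients to the picture gives p.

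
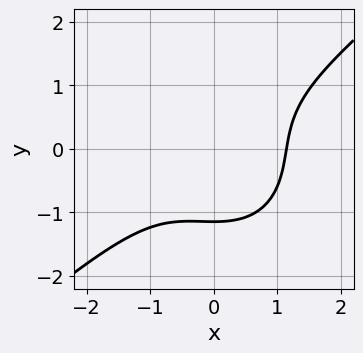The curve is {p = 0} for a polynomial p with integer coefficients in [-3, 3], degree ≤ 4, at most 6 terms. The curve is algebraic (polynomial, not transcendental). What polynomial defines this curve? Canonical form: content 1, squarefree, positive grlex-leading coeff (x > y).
First, degree: the shape is more complex than any degree-2 curve, so deg p = 3.
Finally, the integer polynomial consistent with all of this is the stated p.

2*x^3 - x^2*y - 2*y^3 - 3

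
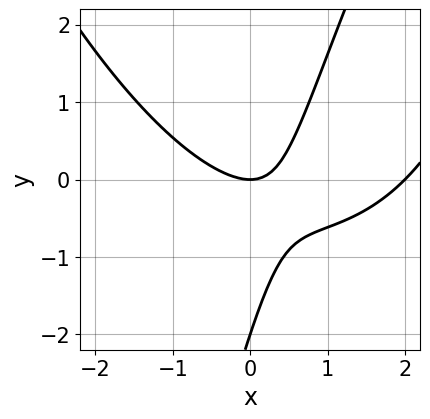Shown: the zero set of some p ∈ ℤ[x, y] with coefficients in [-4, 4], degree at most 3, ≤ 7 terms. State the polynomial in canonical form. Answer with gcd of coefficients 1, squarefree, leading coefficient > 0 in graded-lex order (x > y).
First, the degree is 3 — the shape is more complex than any degree-2 curve.
Then, reading off the gridlines: among the integer gridlines, it crosses the x-axis at x ∈ {0, 2}; the y-axis gridline crossings are at y ∈ {-2, 0}.
Finally, these observations pin down the coefficients.

x^3 - 2*x^2 - 3*x*y + y^2 + 2*y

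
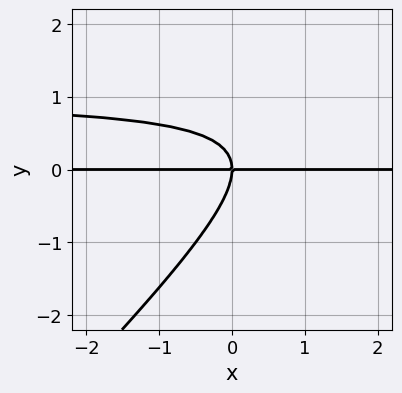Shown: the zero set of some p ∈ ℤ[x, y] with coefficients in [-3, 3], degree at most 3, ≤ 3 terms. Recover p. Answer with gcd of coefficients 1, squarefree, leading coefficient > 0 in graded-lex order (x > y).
(a) deg p = 3.
(b) Checking where it meets the axes: it meets the y-axis at y = 0 (among the integer gridlines); the visible x-axis segment lies entirely on the curve.
(c) Fitting integer coefficients to these (and the overall shape) gives p.

x*y^2 - y^3 - x*y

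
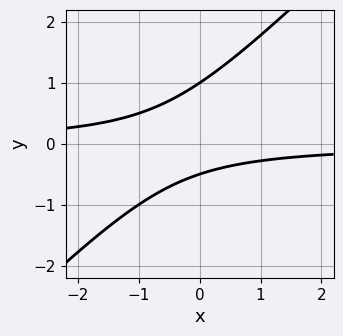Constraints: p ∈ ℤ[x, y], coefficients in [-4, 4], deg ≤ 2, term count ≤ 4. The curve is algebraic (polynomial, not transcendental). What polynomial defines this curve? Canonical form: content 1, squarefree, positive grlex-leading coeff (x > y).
deg p = 2. The shape is more complex than any degree-1 curve.
Against the integer gridlines: it misses every integer gridline on the x-axis; it crosses the y-axis at the gridline y = 1.
Together with the visible shape, these determine p as stated.

2*x*y - 2*y^2 + y + 1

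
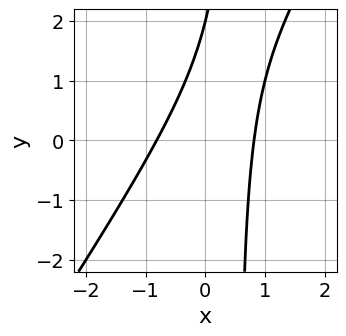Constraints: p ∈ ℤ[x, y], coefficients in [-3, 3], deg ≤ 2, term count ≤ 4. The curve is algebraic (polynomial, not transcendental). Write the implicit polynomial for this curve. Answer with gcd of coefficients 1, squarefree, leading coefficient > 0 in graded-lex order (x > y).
3*x^2 - 2*x*y + y - 2

First, deg p = 2. The shape is more complex than any degree-1 curve.
Then, observable constraints: it meets the y-axis at y = 2 (among the integer gridlines).
Finally, putting this together gives p.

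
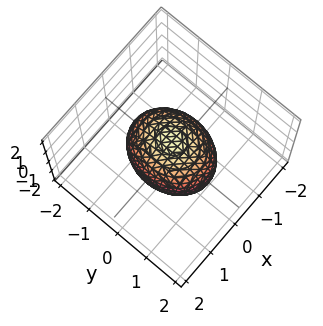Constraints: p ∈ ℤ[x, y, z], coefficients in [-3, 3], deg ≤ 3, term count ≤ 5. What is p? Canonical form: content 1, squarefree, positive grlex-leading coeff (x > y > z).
3*x^2 + 2*y^2 + 2*z^2 - 3

Degree: a closed, bounded, convex surface; a quadric, so deg p = 2.
Symmetries: the x ↦ −x reflection is a symmetry, so x appears only in even powers; mirror symmetry z ↦ −z ⇒ only even powers of z; the y ↦ −y reflection is a symmetry, so y appears only in even powers.
Reading off the gridlines: among the integer gridlines, it crosses the x-axis at x ∈ {-1, 1}.
Fitting integer coefficients to these (and the overall shape) gives p.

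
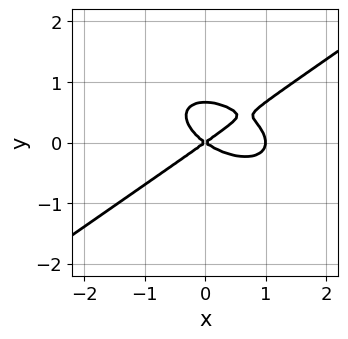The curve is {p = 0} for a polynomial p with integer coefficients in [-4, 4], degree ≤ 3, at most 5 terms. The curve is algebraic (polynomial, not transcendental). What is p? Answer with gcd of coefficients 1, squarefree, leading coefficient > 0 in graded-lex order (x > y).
deg p = 3.
Observable constraints: it crosses the y-axis at the gridline y = 0; among the integer gridlines, it crosses the x-axis at x ∈ {0, 1}.
Putting this together gives p.

x^3 - 3*y^3 - x^2 + 2*y^2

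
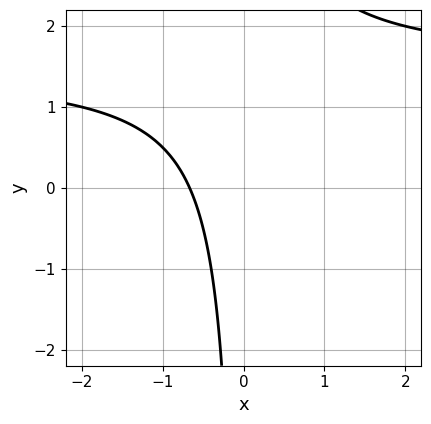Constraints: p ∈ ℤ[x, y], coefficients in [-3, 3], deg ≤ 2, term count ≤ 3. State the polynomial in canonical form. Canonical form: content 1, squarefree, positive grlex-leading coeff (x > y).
2*x*y - 3*x - 2

1. Degree: no degree-1 curve has this shape, so deg p = 2.
2. Against the integer gridlines: no y-intercept at any integer in the box.
3. Solving for integer coefficients yields p as stated.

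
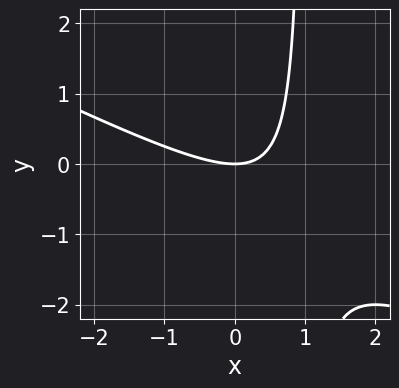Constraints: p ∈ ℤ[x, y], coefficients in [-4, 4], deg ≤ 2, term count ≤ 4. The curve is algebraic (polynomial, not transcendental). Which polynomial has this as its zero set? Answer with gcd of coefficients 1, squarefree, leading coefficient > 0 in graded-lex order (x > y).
x^2 + 2*x*y - 2*y

deg p = 2.
From the visible intercepts: one y-axis crossing is at y = 0; one x-axis crossing is at x = 0.
The integer polynomial consistent with all of this is the stated p.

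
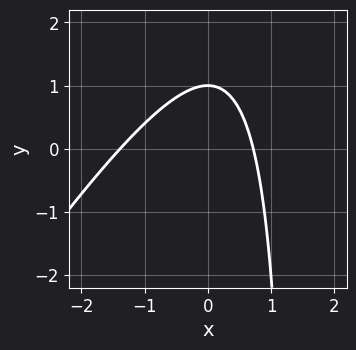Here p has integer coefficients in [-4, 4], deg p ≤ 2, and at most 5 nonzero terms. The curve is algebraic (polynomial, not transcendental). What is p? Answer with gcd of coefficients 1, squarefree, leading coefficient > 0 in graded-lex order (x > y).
First, deg p = 2.
Then, from the axis intercepts and sections: one y-axis crossing is at y = 1.
Finally, the integer polynomial consistent with all of this is the stated p.

3*x^2 - 2*x*y + 2*x + 3*y - 3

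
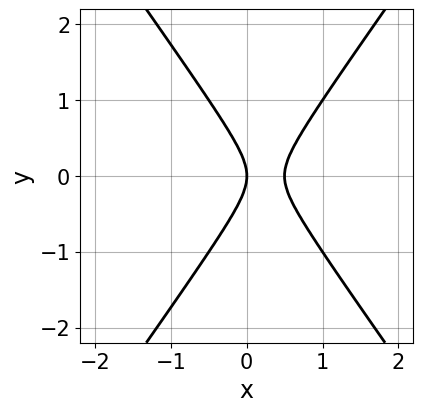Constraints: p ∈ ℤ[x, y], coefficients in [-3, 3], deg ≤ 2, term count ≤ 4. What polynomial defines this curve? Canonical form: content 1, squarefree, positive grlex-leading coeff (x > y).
2*x^2 - y^2 - x

First, the degree is 2 — the shape is more complex than any degree-1 curve.
Next, symmetries: it's symmetric under y → −y, forcing even powers of y.
Next, from the visible intercepts: it crosses the y-axis at the gridline y = 0; it crosses the x-axis at the gridline x = 0.
Finally, putting this together gives p.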